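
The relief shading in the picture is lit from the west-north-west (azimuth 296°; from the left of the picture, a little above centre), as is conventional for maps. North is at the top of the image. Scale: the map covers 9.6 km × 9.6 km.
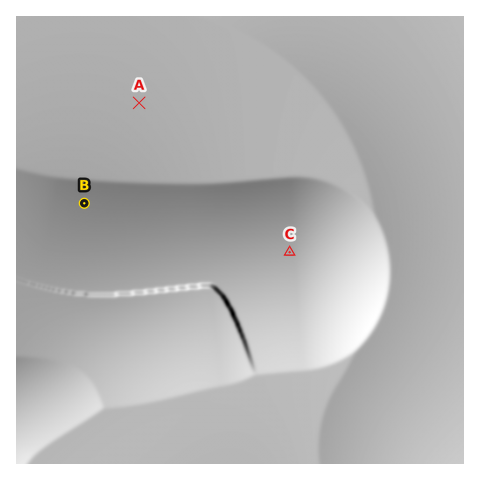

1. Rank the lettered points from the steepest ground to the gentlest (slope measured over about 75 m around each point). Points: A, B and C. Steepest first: B C A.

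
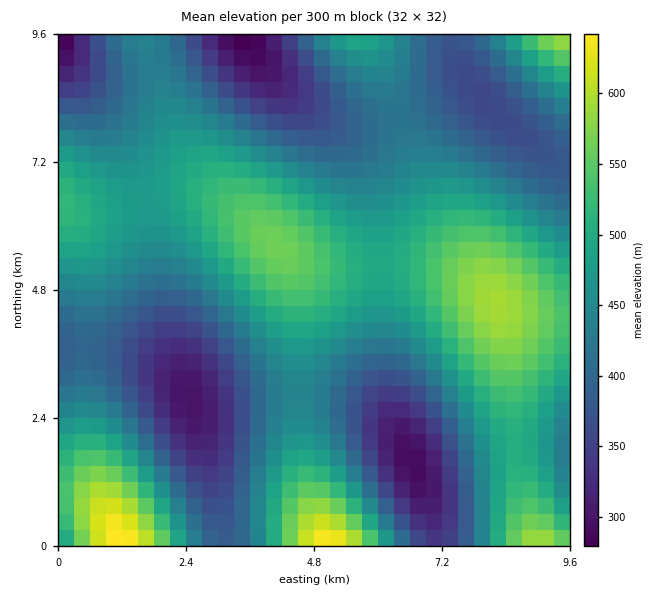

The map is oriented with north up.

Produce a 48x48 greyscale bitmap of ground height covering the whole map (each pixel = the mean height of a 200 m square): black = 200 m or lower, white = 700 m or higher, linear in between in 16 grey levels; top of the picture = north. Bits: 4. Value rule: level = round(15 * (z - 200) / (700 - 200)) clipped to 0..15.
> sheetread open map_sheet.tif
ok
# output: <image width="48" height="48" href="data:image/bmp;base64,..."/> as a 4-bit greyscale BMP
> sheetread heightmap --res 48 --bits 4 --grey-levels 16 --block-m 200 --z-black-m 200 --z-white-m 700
<image width="48" height="48" href="data:image/bmp;base64,Qk32BAAAAAAAAHYAAAAoAAAAMAAAADAAAAABAAQAAAAAAIAEAAATCwAAEwsAABAAAAAAAAAAAAAAABEREQAiIiIAMzMzAERERABVVVUAZmZmAHd3dwCIiIgAmZmZAKqqqgC7u7sAzMzMAN3d3QDu7u4A////AJq83d3LqXZlZnibzd3cupdlREVniavMu5rM3d3LmHZlZnibzN3MqYdUREVniau7uqvM3dy6mHZVZniavMzLqHZUREVniau7qavM3cuph2VVVniavMu6l2VDM0VniaqqmKvMzMupdmVVVniau7uph1RDM0VniaqqmKu8zLqYdlVVVniaqqqYdlQzM0VniZqph6u7u6mHZVRFVniZqqmHZUMzM0VniZmZh6q7upmHZUREVneJmZmHZUMzM0VniZmZh5qqqZh2VEREVmeImYh2VEMzNEVniZmYh5mamYdlVENEVWeIiId2VDMzNFZ4iZmYh4mZmHdlRDM0VWd4iIdlVDMzRFZ4mZmYh4iIh3ZUQzM0RWd4iHdlVDMzRWZ4mZmYh3iId2VUMzM0RWZ3d3dlVERERWeImamZh3d3dmVEMzM0RWZ3d3ZlVEREVneJmqqZiGd3ZlVEMzM0VWZ3d3dmVURVZniZqqqpmGZmZlVEMzNEVWd3d3dmVVVWZ4iaqqqpmWZmZVREMzNEVmd3iHd2ZlVmd4maq7uqmWZmZVREMzRFVnd4iId3ZmZneJmqu7u6qWZmZVVERERVZneIiIh3d2d3iJqru7u6qmZmZlVEREVVZ3iImYiHd3d4iaq7u7u7qmZmZlVVRFVWd4iZmZiIiHiImaq7zMu7qmZmZmVVVVVmeImZmZmYiIiJmqu8zMy7qmd3dmZlVWZniJmaqqmZiIiZmqu8zMy7qnd3d2ZmZmZ4iZqqqqqZmZmZqru8zMu7qnd3d3dmZnd4maqqqqqZmZmZqru8zMu6qoiIh3d3d3eJmqq7uqqpmZmaqru8y7u6qYiIiHd3d4iJmqu7u6qpmZmaqru7u7uqmZmYiIh3eIiZqru7u6qpmZmZqqu7u6qpmJmZmIiIiImaqru7uqqZmZmZqqq7uqqZiJmZmIiIiJmaq7u7qqmZmZmZmqqqqpmYh5mZmYiIiZmqq7u6qpmYiIiZmaqqmZiId6mZmYiIiZmqqrqqqZmIiIiJmZmZmYh3dqmZmIiImZmqqqqqmYiIiIiImZmZiId2ZqmZmIiImZmqqqqZmIh3d3iIiIiIh3dmZpmYiIiImZmaqZmYiHd3d3eIiIiHd2ZmZpmIiIiImZmZmZiId3dmd3d3d3d3ZmZVVZiIiIiIiZmZmIh3dmZmZnd3d3d2ZlVVVYh3d3iIiJmIiHd2ZmZmZnd3d3ZmZVVVVnd3d3eIiIiId3ZmVVVmZmd3dmZlVVVVVnZmZ3d4iIh3dmVVVVVWZmd3ZmZVVVVVZmZmZnd4iId2ZlVERVVWZnd2ZmVVVVVWZ1VVZnd3d3dmVURERFVmZ3d2ZlVVVVVmd1VVVmd3d3ZlVERERFVmd3d2ZlVVVVZneERFVmd3d2ZVRDMzRFZnd3d2ZVVVVWZ4iTRFVmd3dmVUQzMzRVZ3d3d2ZVVVVmeImTNFVnd3dmVEMzM0RWd4iId2ZVVVZniZqjNFVnd3dlVDMiM0VmeIiIh2ZVVWZ4mauyNFZnd3ZlQzIiNEVniJmYh2ZVVWeImrvA=="/>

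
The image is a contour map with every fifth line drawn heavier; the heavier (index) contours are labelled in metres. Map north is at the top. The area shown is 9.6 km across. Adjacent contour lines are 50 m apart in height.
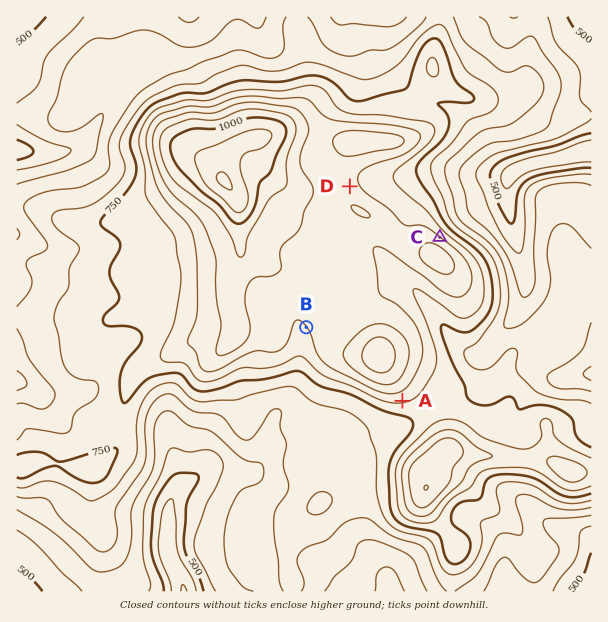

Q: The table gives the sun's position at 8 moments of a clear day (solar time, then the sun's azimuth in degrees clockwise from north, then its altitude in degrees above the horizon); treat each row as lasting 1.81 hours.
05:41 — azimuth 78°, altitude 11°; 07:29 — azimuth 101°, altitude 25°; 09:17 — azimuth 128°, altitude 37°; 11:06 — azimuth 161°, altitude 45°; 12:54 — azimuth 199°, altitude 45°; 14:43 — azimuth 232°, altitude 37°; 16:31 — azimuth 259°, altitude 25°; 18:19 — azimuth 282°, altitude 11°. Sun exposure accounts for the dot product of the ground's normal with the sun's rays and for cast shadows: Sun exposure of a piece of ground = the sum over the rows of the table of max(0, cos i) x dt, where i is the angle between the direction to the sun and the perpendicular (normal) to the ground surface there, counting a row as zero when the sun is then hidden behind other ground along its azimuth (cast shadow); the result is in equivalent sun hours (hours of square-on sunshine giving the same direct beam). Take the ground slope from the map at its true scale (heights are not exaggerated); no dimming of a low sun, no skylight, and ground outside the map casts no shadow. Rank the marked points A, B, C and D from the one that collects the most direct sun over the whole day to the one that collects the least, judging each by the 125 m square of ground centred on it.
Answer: A > B > D > C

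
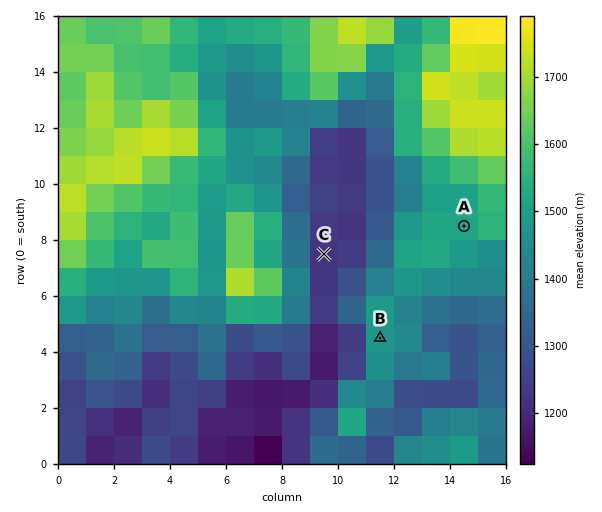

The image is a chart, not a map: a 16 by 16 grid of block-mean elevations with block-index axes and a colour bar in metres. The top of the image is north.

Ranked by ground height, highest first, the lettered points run A B C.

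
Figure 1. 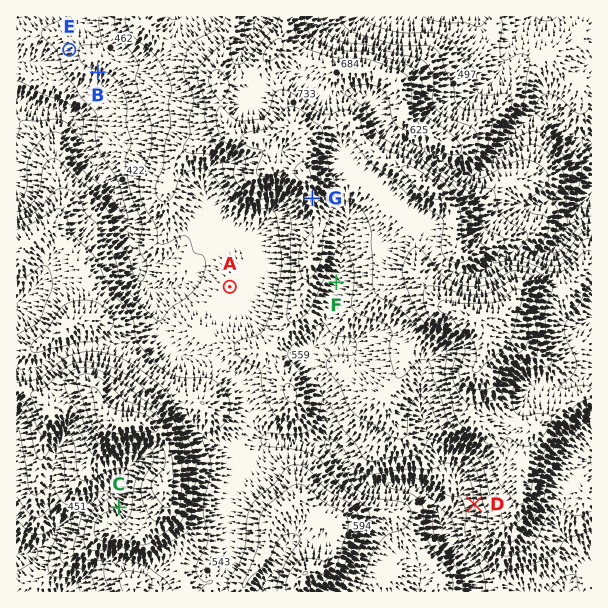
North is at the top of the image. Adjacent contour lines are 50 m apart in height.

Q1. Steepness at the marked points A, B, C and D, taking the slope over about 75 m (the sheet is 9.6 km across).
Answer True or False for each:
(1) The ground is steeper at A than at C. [False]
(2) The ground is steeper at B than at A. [True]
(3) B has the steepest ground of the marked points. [False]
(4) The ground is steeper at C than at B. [True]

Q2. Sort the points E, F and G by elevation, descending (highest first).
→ G F E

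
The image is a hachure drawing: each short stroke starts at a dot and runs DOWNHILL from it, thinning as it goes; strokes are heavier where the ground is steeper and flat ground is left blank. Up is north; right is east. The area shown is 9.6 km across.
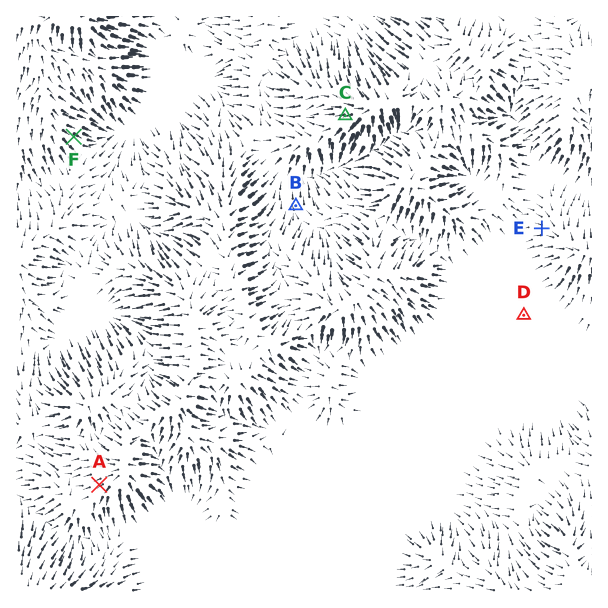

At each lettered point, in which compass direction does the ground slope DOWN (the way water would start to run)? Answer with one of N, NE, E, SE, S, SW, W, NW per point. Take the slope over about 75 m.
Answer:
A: SW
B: N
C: W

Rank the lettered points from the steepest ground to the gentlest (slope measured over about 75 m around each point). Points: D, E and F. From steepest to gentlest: F E D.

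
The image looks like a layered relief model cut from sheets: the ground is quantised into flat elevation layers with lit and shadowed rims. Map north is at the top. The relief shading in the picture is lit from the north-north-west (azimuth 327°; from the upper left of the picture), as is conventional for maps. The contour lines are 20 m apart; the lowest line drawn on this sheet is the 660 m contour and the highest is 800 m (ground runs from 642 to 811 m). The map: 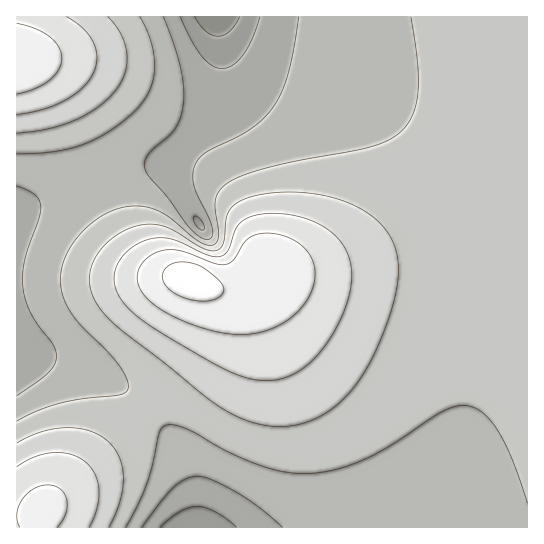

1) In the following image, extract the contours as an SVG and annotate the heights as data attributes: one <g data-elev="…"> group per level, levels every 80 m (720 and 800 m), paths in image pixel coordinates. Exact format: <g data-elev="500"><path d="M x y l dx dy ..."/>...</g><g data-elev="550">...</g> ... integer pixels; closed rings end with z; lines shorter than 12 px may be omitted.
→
<g data-elev="720"><path d="M126 527l18-37 8-23 7-34 3-5 4-3 9 0 12 4 42 23 34 14 24 6 24 1 27-4 27-10 27-14 49-33 12-5 9-2 9 2 8 3 8 7 9 10 15 30 16 46"/><path d="M17 154l37-2 31-8 28-15 25-22 12-18 3-11 2-11-4-25-11-25"/><path d="M411 17l7 48-1 32-3 13-4 11-7 8-9 8-11 6-14 4-94 19-28 8-17 7-9 8-5 9-1 11 4 26-2 7-4 3-7 0-8-4-36-28-9-4-11-3-15 1-16 4-14 8-14 12-12 15-8 16-3 16 2 16 6 13 8 12 33 34 11 14 7 12 1 10-3 4-6 2-38 4-26 6-20 7-18 9"/></g><g data-elev="800"><path d="M196 301l13 0 9-3 6-7-2-6-12-12-13-9-18-2-12 5-5 8 1 6 3 5 12 9z"/></g>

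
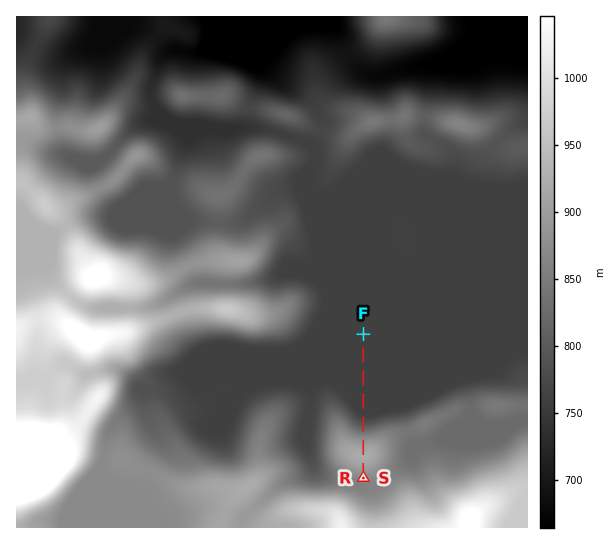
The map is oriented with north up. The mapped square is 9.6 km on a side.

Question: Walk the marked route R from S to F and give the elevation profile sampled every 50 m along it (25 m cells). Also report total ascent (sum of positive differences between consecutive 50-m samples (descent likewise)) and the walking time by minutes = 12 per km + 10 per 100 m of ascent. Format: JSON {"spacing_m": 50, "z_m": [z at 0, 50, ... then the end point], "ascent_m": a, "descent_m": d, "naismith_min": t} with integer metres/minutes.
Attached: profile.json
{"spacing_m": 50, "z_m": [870, 878, 886, 894, 903, 910, 916, 919, 921, 920, 917, 912, 905, 895, 884, 870, 855, 839, 823, 807, 793, 781, 772, 764, 761, 761, 761, 761, 761, 761, 761, 761, 761, 761, 761, 761, 761, 761, 761, 761, 761, 761, 761, 761, 761, 761, 761, 761, 761, 761, 761, 761, 761, 761, 761], "ascent_m": 51, "descent_m": 160, "naismith_min": 37}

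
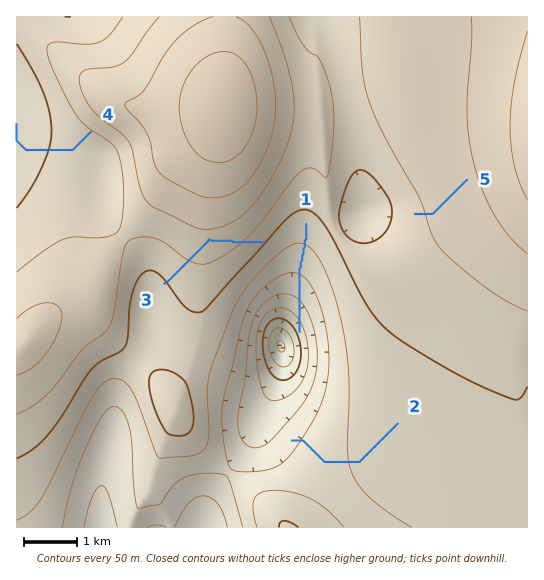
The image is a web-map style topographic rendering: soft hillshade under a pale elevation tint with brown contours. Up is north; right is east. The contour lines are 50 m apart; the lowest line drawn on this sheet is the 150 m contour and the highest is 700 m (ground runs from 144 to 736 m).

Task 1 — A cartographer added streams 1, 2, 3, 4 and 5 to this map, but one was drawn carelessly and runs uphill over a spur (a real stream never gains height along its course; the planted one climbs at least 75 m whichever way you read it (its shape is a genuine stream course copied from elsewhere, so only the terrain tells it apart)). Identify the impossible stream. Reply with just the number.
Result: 3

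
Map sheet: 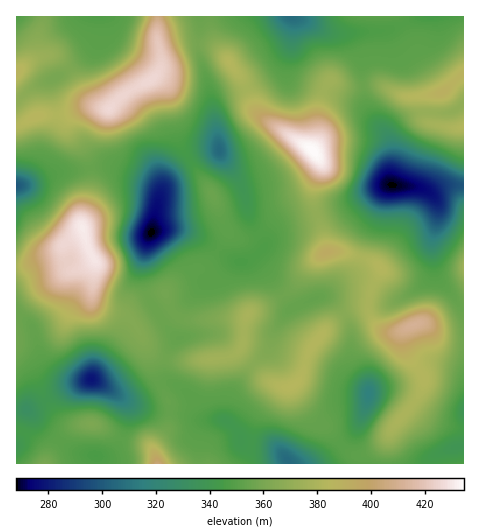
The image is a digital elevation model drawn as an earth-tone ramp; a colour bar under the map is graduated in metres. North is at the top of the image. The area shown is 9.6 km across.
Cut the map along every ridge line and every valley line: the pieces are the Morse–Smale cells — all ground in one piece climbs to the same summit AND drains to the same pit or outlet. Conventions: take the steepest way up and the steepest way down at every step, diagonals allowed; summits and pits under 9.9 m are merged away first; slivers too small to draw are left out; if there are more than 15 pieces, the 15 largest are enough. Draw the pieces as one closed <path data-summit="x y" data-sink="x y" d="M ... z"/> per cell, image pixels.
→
<path data-summit="313 151" data-sink="291 17" d="M417 16l-216 0-3 29 13 1 15 11 15 20 12 29 7 10 52 33 6-11 1-32 9-23 4-3 8 5 10 2 12-2 0-31-5-14-7-6 11-3 28-1z"/><path data-summit="83 228" data-sink="91 379" d="M83 232l-19 12-5 9-35 13-8 0 0 47 16 14 8 31 12 14 18 8 21-1 34 20 11 0 25-14-14-38-13-24-8-7-20-6-12-8-2-11 3-29-5-10z"/><path data-summit="313 151" data-sink="220 150" d="M208 45l-9 0-1 5 12 39 9 61-22 5-7 5 22 33 14 36 11 9 13 1 13-7 18-18 24-10 5-5 10-30 0-8-8-12-36-22-20-15-15-35-18-23z"/><path data-summit="313 151" data-sink="151 232" d="M189 160l-20 18-7 11-9 41-6 12-4 17 1 27 7 18 13 19 38-37 13-5 17-18 14-2 12-7 8-9 4-10 9-9 38-12-3-12-1-14-2 8-6 8-24 10-23 21-8 4-13-1-11-9-14-36z"/><path data-summit="313 151" data-sink="91 379" d="M17 314l-1 149 81 1-1-8 9 0 8-5 10-16 5-16-2-16-13-11-22-13-21 1-18-8-12-14-8-31z"/><path data-summit="83 228" data-sink="151 232" d="M111 166l-20 2-1 27-9 26 6 25 8 16-3 35 2 5 5 4 27 10 12 14 9 17 11 10 8 2 4-11 8-9-13-13-14-22-8-23 1-29 4-14 5-8 7-38-9-10z"/><path data-summit="327 252" data-sink="392 185" d="M403 185l-20 1-36 19-30 10 6 15 4 22 21 1 24 8 9 6-9 20-3 16 23 0 32-19 8-12 0-35 6-22-1-13-7-9-6-4z"/><path data-summit="248 315" data-sink="151 232" d="M253 259l-21 4-17 18-13 5-38 35 1 5 13 13-8 9-3 11 35 1 23-2 10-4 4-4 14 15 15-14 7-22 9-14 8-7-20-30z"/><path data-summit="110 109" data-sink="97 17" d="M157 16l-56 0-1 17-6 15-32 26-29 13-15 13-2 2 0 23 3 1 20-11 29-1 17-7 23 2 15-14 31-17 7-10z"/><path data-summit="110 109" data-sink="151 232" d="M157 78l-27 13-22 18-18-2-10 5-9 7-1 11 14 18 6 21 21-3 19 6 21 10 5 4 4 8 9-16 21-19-12-22-10-48z"/><path data-summit="414 325" data-sink="463 411" d="M423 323l-16 5-4 4 0 10 6 15 13 17 2 9-9 19-26 31-3 20 0 11 45 0 4-9 29-10 0-105-24-3z"/><path data-summit="313 151" data-sink="392 185" d="M332 80l-4 3-6 13-4 17 0 25-6 10 8 13 0 10-6 17 0 14 4 12 29-9 30-16 15-4-2-40-3-9-12-14-9-17-2-18-14 0-10-2z"/><path data-summit="442 92" data-sink="291 17" d="M463 16l-45 0-29 14-38 2-1 2 7 6 5 14 0 31 21 1 21 10 16 0 24-4 20-18z"/><path data-summit="327 252" data-sink="151 232" d="M316 214l-37 12-9 9-7 14-11 9 15 14 25 36 30-12 19 6 27 1 4-16 9-20-9-6-24-8-21-1-4-22z"/><path data-summit="414 325" data-sink="369 393" d="M367 308l-9 0-13 6 6 14 1 33 16 27 0 11-7 20-9 16-10 10 14 11 15-5 16-13 9-15 19-21 9-19-2-9-16-24-3-8 1-12-15 2-8-3-8-8z"/>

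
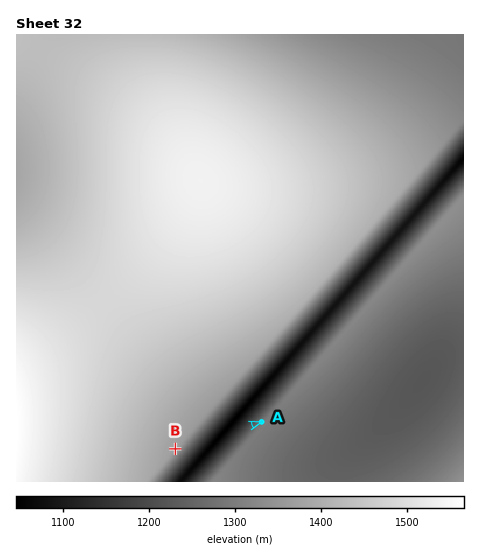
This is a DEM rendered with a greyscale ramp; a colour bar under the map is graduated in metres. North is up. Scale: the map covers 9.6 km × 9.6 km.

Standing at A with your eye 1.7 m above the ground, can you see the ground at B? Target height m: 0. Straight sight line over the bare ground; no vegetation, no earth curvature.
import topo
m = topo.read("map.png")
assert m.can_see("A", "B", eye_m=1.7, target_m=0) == True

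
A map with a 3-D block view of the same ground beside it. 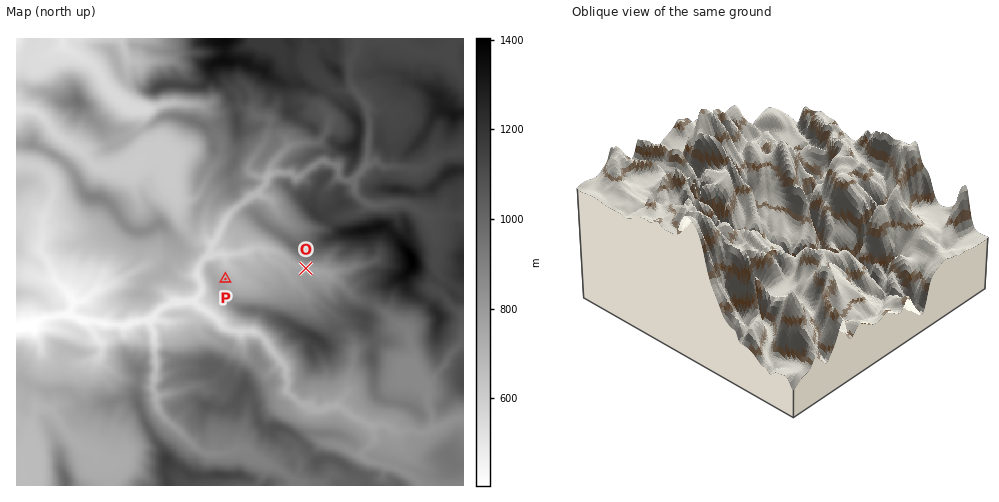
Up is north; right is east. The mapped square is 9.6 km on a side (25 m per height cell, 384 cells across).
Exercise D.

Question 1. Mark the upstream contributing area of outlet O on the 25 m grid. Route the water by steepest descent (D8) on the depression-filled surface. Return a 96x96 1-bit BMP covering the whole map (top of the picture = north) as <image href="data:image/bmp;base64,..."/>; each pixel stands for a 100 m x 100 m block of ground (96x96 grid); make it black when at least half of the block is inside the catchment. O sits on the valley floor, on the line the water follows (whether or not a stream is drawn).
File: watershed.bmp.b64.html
<image width="96" height="96" href="data:image/bmp;base64,Qk2+BAAAAAAAAD4AAAAoAAAAYAAAAGAAAAABAAEAAAAAAIAEAAATCwAAEwsAAAIAAAAAAAAA////AAAAAAAAAAAAAAAAAAAAAAAAAAAAAAAAAAAAAAAAAAAAAAAAAAAAAAAAAAAAAAAAAAAAAAAAAAAAAAAAAAAAAAAAAAAAAAAAAAAAAAAAAAAAAAAAAAAAAAAAAAAAAAAAAAAAAAAAAAAAAAAAAAAAAAAAAAAAAAAAAAAAAAAAAAAAAAAAAAAAAAAAAAAAAAAAAAAAAAAAAAAAAAAAAAAAAAAAAAAAAAAAAAAAAAAAAAAAAAAAAAAAAAAAAAAAAAAAAAAAAAAAAAAAAAAAAAAAAAAAAAAAAAAAAAAAAAAAAAAAAAAAAAAAAAAAAAAAAAAAAAAAAAAAAAAAAAAAAAAAAAAAAAAAAAAAAAAAAAAAAAAAAAAAAAAAAAAAAAAAAAAAAAAAAAAAAAAAAAAAAAAAAAAAAAAAAAAAAAAAAAAAAAAAAAAAAAAAAAAAAAAAAAAAAAAAAAAAAAAAAAAAAAAAAAAAAAAAAAAAAAAAAAAAAAAAAAAAAAAAAAAAAAAAAAAAAAAAAAAAAAAAAAAAAAAAAAAAAAAAAAAAAAAAAAAAAAAAAAAAAAAAAAAAAAAAAAAAAAAAAAAAAAAAAAAAAAAgAAAAAAAAAAAAAAPgAAAAAAAAAAAAAA/wAAAAAAAAAAAAAD/wAAAAAAAAAAAAAH/wAAAAAAAAAAAAAP/4AAAAAAAAAAAAAf/8AAAAAAAAAAAAA///AAAAAAAAAAAAA///wAAAAAAAAAAAA///8AAAAAAAAAAAA///8AAAAAAAAAAAA///+AAAAAAAAAAAA///+AAAAAAAAAAAA///8AAAAAAAAAAAA///8AAAAAAAAAAAAP//4AAAAAAAAAAAAH//wAAAAAAAAAAAAA//gAAAAAAAAAAAAAH/AAAAAAAAAAAAAAAGAAAAAAAAAAAAAAAAAAAAAAAAAAAAAAAAAAAAAAAAAAAAAAAAAAAAAAAAAAAAAAAAAAAAAAAAAAAAAAAAAAAAAAAAAAAAAAAAAAAAAAAAAAAAAAAAAAAAAAAAAAAAAAAAAAAAAAAAAAAAAAAAAAAAAAAAAAAAAAAAAAAAAAAAAAAAAAAAAAAAAAAAAAAAAAAAAAAAAAAAAAAAAAAAAAAAAAAAAAAAAAAAAAAAAAAAAAAAAAAAAAAAAAAAAAAAAAAAAAAAAAAAAAAAAAAAAAAAAAAAAAAAAAAAAAAAAAAAAAAAAAAAAAAAAAAAAAAAAAAAAAAAAAAAAAAAAAAAAAAAAAAAAAAAAAAAAAAAAAAAAAAAAAAAAAAAAAAAAAAAAAAAAAAAAAAAAAAAAAAAAAAAAAAAAAAAAAAAAAAAAAAAAAAAAAAAAAAAAAAAAAAAAAAAAAAAAAAAAAAAAAAAAAAAAAAAAAAAAAAAAAAAAAAAAAAAAAAAAAAAAAAAAAAAAAAAAAAAAAAAAAAAAAAAAAAAAAAAAAAAAAAAAAAAAAAAAAAAAAAAAAAAAAAAAAAAAAAAAAAAAAAAAAAAAAAAAAAAAAAAAAAAAAAAAAAAAAAAAAAAAAAAAAAAAAAAAAAAAAAAAAA="/>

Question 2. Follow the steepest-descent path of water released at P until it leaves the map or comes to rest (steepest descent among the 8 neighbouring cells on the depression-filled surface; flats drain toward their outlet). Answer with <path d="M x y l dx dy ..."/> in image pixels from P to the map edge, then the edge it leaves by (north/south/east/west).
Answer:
<path d="M225 279l6-6 0-5-6-7 0-5-3-2-12 0-9 9-2 4-2 6 5 13 0 5-7 9-2 2-7 0-1 1-6 0-1 2-10 0-7 3-7 7 0 1-7 4-14 2-2 2-25 0-3-2-16-1-3-2-9-2-2-2-14 0-7 2-7 0-7 4-4 0-3 2-12 0-2 1"/>
exit: west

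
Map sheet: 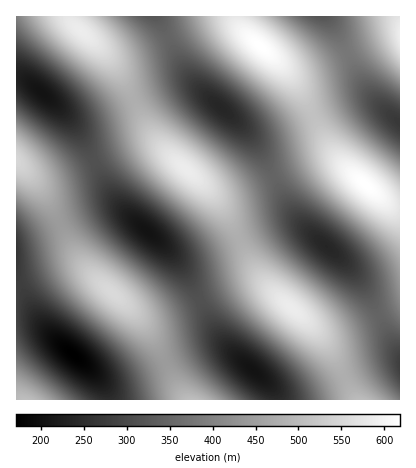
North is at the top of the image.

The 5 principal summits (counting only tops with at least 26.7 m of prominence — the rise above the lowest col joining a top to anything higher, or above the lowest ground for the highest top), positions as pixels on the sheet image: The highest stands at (260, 46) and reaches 618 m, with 447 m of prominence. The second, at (366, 184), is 618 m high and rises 109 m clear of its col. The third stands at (80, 30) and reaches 585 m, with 239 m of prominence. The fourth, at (186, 170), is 585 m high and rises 109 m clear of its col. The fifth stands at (292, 308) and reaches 585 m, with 109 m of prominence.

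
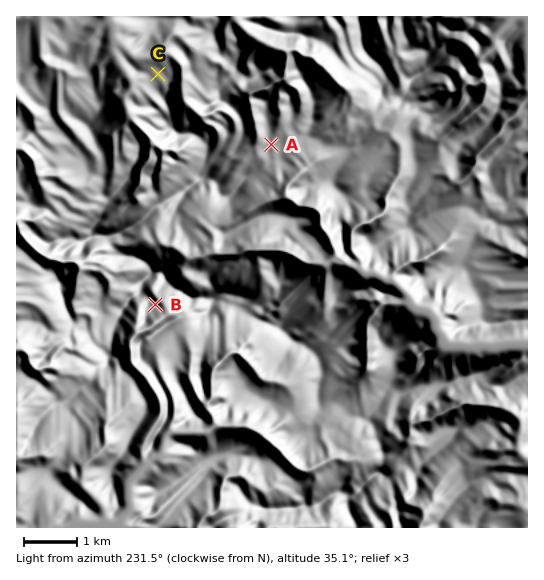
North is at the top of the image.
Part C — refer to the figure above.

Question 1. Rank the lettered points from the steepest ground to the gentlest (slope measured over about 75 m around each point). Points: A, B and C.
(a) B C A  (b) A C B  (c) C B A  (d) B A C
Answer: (a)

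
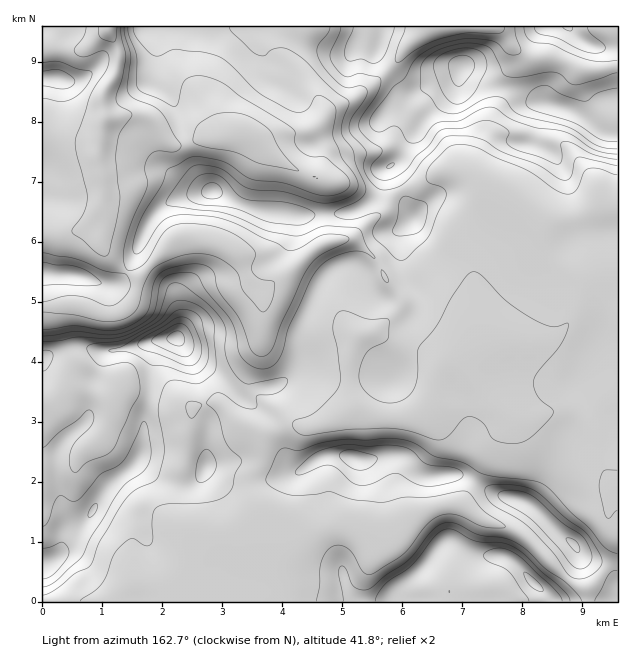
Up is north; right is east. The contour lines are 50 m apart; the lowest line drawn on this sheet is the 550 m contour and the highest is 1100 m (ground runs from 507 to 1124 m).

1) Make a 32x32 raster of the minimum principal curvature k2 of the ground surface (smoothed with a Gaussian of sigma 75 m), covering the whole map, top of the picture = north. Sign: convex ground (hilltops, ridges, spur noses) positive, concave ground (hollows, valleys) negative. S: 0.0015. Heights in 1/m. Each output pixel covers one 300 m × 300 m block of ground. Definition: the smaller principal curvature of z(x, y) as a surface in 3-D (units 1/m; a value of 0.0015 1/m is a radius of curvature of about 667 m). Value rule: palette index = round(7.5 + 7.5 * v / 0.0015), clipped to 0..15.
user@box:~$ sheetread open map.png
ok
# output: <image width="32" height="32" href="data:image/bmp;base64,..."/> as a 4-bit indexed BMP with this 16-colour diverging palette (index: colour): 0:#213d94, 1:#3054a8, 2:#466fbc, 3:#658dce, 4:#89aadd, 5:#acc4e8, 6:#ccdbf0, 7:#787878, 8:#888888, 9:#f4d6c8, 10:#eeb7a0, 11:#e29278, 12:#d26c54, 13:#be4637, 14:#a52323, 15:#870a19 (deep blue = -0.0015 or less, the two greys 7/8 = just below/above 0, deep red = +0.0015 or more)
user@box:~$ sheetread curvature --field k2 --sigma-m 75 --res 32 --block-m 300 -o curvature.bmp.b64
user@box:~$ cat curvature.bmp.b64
<image width="32" height="32" href="data:image/bmp;base64,Qk12AgAAAAAAAHYAAAAoAAAAIAAAACAAAAABAAQAAAAAAAACAAATCwAAEwsAABAAAAAAAAAAlD0hAKhUMAC8b0YAzo1lAN2qiQDoxKwA8NvMAHh4eACIiIgAyNb0AKC37gB4kuIAVGzSADdGvgAjI6UAGQqHABNmd3d3d3d2dVl2d3ZGgjikVnd3d4d3doUnZ2ZkdwElh2Vnd3d3d3aFUkdneYAJg1d1V3d3d3d2ZnYmpkMAeVJXdkd3d3d3d3d3UUIAN3MWZXdVZmZ3ZmdlZlMjSJg0Z2VYZmZ2Zmd1V2ZodFZSV3dlVmlUaWdYdll2ZoZERnd3ZlVYZVdnV0d4aIQ0Z3d3d2d1V2ZXZmVCEiI1d3d3d3hmhldmVkd2dmZlZ3d3d3d3ZmZVZER3d3d2eHZ4d3d3d3Z2VUNlZmeIdomGd3d3eIeVV0VHhVQ2h3aId3d3d3eHd3ZHjZVkJ3d2Znd3d3d3iCIQAThnczZ3dmaHd3d3d3dDNUE0dkVUd2eGZ3d3iId3ZWhheGRWc2d3dHd3eIiHd3hzIRZ3VnQoiEV3d3d4d3dDM1gDNEVFIEQnZXd4d3d3VnVIQzM0ZnMQeIVXeHd4iHdlR2REV4iVdzWnRnd3ZmeIdWR2i1aIdENDV3Z3ZlZWh3V2VotlVBIShjNmZVVnM4dld3VlRVNVVGhjRURWgxR3dIdTM1ZWhVVEeDRXhiCJd3NmN2ZlRUJZpnVVRDNGd1VSU1h2ZniDI3dleESIh2d5cFqHZ2eIY2IXZYlVaXV4h2QHdmZoh0WXUleadFVTATNGBnZ3eHZXmJMGm4QiE3V3YDqHd3iHZVd4IAAAWHhV"/>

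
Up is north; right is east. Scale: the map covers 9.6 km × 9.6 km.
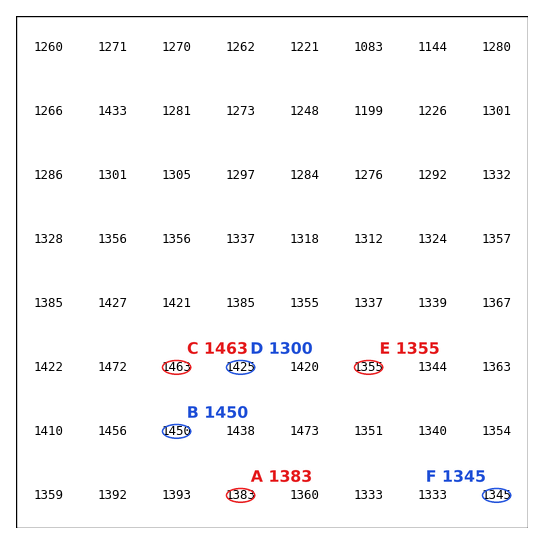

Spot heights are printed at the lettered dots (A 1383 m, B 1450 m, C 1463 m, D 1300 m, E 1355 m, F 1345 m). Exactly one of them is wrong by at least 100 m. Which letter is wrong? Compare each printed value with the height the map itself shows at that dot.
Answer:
D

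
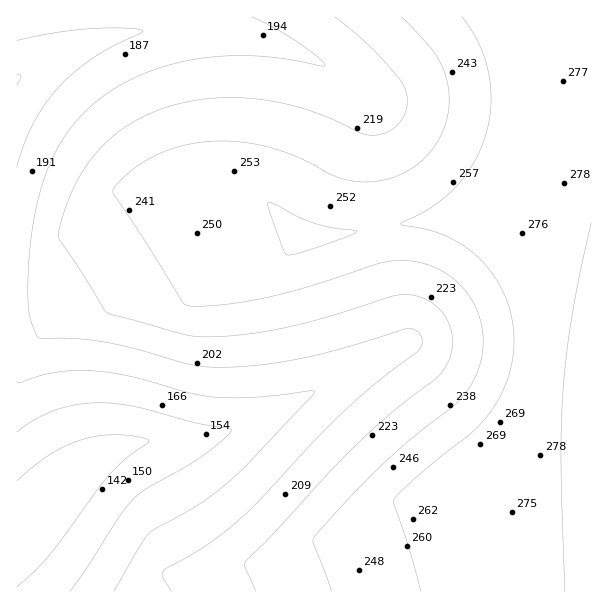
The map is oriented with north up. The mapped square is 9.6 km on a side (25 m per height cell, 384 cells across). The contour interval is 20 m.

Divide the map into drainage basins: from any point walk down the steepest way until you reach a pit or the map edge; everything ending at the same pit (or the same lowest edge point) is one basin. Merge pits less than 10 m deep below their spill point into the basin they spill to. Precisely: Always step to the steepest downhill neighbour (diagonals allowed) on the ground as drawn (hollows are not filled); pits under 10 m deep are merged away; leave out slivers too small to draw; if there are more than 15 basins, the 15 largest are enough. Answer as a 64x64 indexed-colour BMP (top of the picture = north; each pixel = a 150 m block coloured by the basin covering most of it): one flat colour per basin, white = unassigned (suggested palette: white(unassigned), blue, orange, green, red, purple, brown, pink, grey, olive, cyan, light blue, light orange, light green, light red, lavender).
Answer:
<image width="64" height="64" href="data:image/bmp;base64,Qk12CAAAAAAAAHYAAAAoAAAAQAAAAEAAAAABAAQAAAAAAAAIAAATCwAAEwsAABAAAAAAAAAA////ALR3HwAOf/8ALKAsACgn1gC9Z5QAS1aMAMJ34wB/f38AIr28AM++FwDox64AeLv/AIrfmACWmP8A1bDFABERERERERERERERERERERERERERERERERERERERERERERERERERERERERERERERERERERERERERERERERERERERERERERERERERERERERERERERERERERERERERERERERERERERERERERERERERERERERERERERERERERERERERERERERERERERERERERERERERERERERERERERERERERERERERERERERERERERERERERERERERERERERERERERERERERERERERERERERERERERERERERERERERERERERERERERERERERERERERERERERERERERERERERERERERERERERERERERERERERERERERERERERERERERERERERERERERERERERERERERERERERERERERERERERERERERERERERERERERERERERERERERERERERERERERERERERERERERERERERERERERERERERERERERERERERERERERERERERERERERERERERERERERERERERERERERERERERERERERERERERERERERERERERERERERERERERERERERERERERERERERERERERERERERERERERERERERERERERERERERERERERERERERERERERERERERERERERERERERERERERERERERERERERERERERERERERERERERERERERERERERERERERERERERERERERERERERERERERERERERERERERERERERERERERERERERERERERERERERERERERERERERERERERERERERERERERERERERERERERERERERERERERERERERERERERERERERERERERERERERERERERERERERERERERERERERERERERERERERERERERERERERERERERERERERERERERERERERERERERERERERERERERERERERERERERERERERERERERERERERERERERERERERERERERERERERERERERERERERERERERERERERERERERERERERERERERERERERERERERERERERERERERERERERERERERERERERERERERERERERERERERERERERERERERERERERERERERERERERERERERERERERERERERERERERERERERERERERERERERERERERERERERERERERERERERERERERERERERERERERERERERERERERERERERERERERERERERERERERERERERERERERERERERERERERERERERERERERERERERERERERERERERERERERERERERERERERERERERERERERERERERERERERERERERERERERERERERERERERERERERERERERERERERERERERERERERERERERERERERERERERERERERERIiEREREREREREREREREREREREREREREREREREREREREiIiERERERERERERERERERERERERERERERERERERERESIiIhERERERERERERERERERERERERERERERERERERERIiIiIhEREREREREREREREREREREREREREREREREREREiIiIiIRERERERERERERERERERERERERERERERERERESIiIiIiIRERERERERERERERERERERERERERERERERIiIiIiIiIiERERERERERERESIiIiIRERERERERERIiIiIiIiIiIiIiEREREREREREiIiIiIiIiIiIhEiIiIiIiIiIiIiIiIiIhEREREREREiIiIiIiIiIiIiIiIiIiIiIiIiIiIiIiIiIhERERERIiIiIiIiIiIiIiIiIiIiIiIiIiIiIiIiIiIiIhERERIiIiIiIiIiIiIiIiIiIiIiIiIiIiIiIiIiIiIiIhEiIiIiIiIiIiIiIiIiIiIiIiIiIiIiIiIiIiIiIiIiIiIiIiIiIiIiIiIiIiIiIiIiIiIiIiIiIiIiIiIiIiIiIiIiIiIiIiIiIiIiIiIiIiIiIiIiIiIiIiIiIiIiIiIiIiIiIiIiIiIiIiIiIiIiIiIiIiIiIiIiIiIiIiIiIiIiIiIiIiIiIiIiIiIiIiIiIiIiIiIiIiIiIiIiIiIiIiIiIiIiIiIiIiIiIiIiIiIiIiIiIiIiIiIiIiIiIiIiIiIiIiIiIiIiIiIiIiIiIiIiIiIiIiIiIiIiIiIiIiIiIiIiIiIiIiIiIiIiIiIiIiIiIiIiIiIiIiIiIiIiIiIiIiIiIiIiIiIiIiIiIiIiIiIiIiIiIiIiIiIiIiIiIiIiIiIiIiIiIiIiIiIiIiIiIiIiIiIiIiIiIiIiIiIiIiIiIiIiIiIiIiIiIiIiIiIiIiIiIiIiIiIiIiIiIiIiIiIiIiIiIiIiIiIiIiIiIiIiIiIiIiIiIiIiIiIiIiIiIiIiIiIiIiIiIiIiIiIiIiIiIiIiIiIiIiIiIiIiIiIiIiIiIiIiIiIiIiIiIiIiIiIiIiIiIiIiIiIiIiIiIiIiIiIiIiIiIiIiIiIiIiIiIiIiIiIiIiIiIiIiIiIiIiIiIiIiIiIiIiIiIiIiIiIiIiIiIiIiIiIiIiIiIiIiIiIiIiIiIiIiIiIiIiIiIiIiIiIiIiIiIiIiIiIiIiIiIiIiIiIiIiIiIiIiIiIiIiIiIiIiIiIiIiIiIiIiIiIiIiIiIiIiIiIiIiIiIi"/>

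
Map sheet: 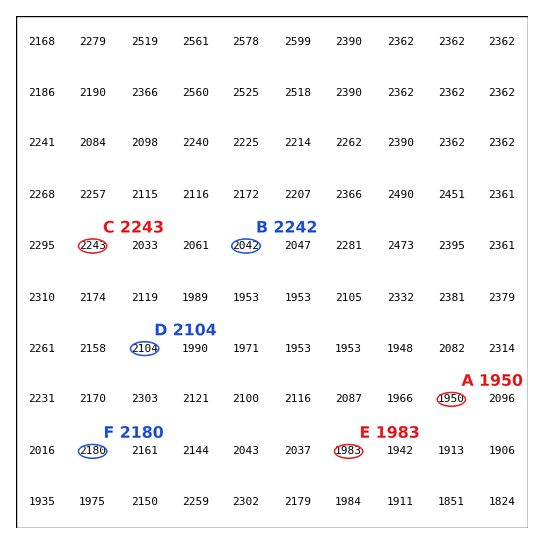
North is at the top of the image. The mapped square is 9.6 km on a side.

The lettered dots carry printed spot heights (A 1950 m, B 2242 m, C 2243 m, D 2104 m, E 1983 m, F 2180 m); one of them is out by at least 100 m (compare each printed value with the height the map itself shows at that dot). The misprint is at B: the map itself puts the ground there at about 2042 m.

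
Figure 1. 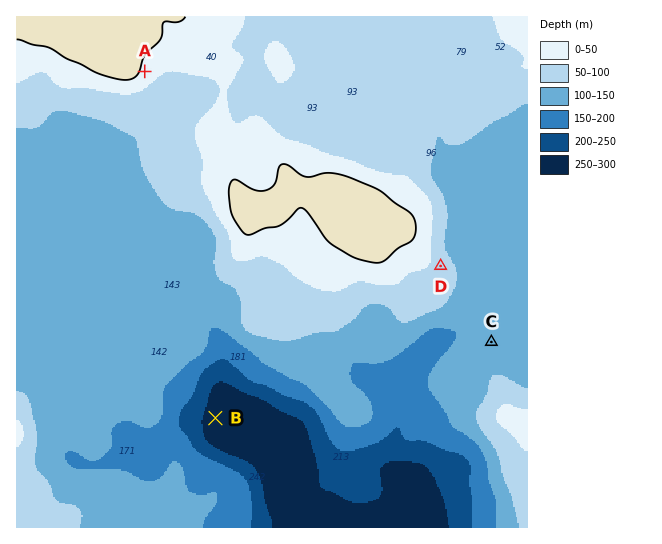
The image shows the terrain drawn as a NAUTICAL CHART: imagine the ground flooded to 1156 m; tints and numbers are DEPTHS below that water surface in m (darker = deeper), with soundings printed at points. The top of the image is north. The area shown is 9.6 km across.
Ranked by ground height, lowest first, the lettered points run B C D A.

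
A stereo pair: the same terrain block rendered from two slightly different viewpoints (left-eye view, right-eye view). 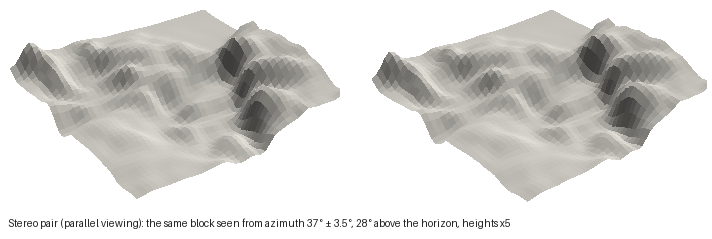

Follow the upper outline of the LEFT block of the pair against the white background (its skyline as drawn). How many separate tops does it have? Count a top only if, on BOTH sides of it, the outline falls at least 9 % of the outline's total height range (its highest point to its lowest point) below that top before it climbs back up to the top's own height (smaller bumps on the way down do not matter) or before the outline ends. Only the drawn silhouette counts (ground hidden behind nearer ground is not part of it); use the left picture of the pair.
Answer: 3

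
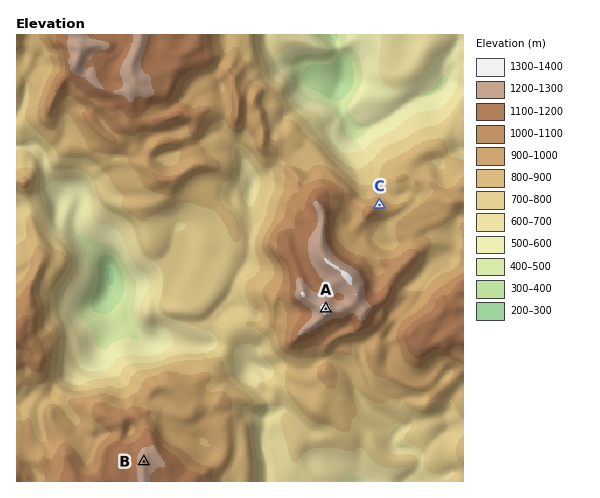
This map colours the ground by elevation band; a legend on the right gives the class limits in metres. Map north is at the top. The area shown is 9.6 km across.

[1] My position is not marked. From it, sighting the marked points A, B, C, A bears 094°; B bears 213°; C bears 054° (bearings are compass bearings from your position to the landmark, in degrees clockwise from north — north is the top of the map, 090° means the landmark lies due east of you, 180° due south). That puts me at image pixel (246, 303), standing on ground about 780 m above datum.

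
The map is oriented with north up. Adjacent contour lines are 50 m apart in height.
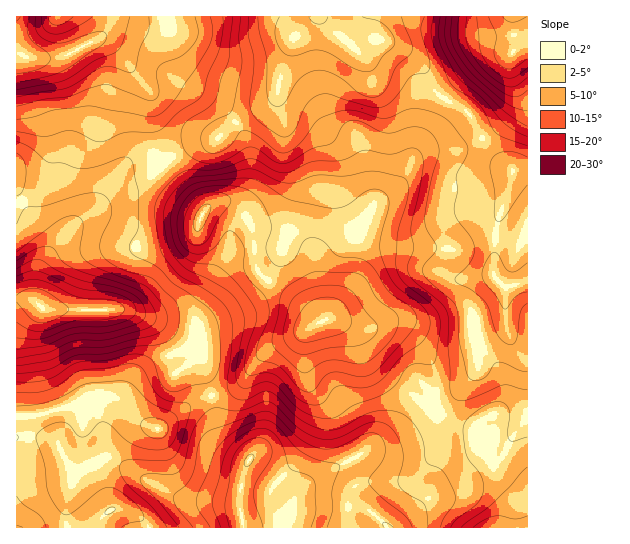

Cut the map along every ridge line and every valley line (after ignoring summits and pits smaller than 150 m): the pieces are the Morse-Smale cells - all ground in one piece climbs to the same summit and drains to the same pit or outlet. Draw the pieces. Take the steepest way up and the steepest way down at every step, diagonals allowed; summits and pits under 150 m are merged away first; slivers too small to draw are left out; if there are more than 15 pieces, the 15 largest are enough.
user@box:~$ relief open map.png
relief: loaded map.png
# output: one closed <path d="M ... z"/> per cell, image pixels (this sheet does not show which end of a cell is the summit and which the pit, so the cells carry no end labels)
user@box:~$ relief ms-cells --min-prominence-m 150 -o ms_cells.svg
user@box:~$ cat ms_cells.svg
<path d="M319 16l-2 0-24 23-13 38-3 17-10 11-34 19-15 15-23 5-14 7-8 5-10 11 40 44 14-8 13 0 15 12 8 12 30 5 20 9 10 14 12 65 12 0 25 8 33-1 12 5 17 18 11 20 1 17-4 12-5 6 3 3 7-11 16-4 6-4 18-20-1-23-5-15 0-16 6-12 22-20-6-9 3-45 13-40 3-19-20-16-23-40-27-17-10-10-9-21-8-9-22-13-15-5-23 9-16-12z"/><path d="M162 167l-23 16-26 5-23 25-11 7-16 17-23 32-4 32 6 7 4 1 77 0 47 16 28 4 3 2 0 14-4 8-12 13 12 1 6 4 8 24 11-2 15-6 10-10 8-14 14-14 55-28 0-10-5-18-6-38-10-14-12-6-38-8-8-12-15-12-13 0-14 8z"/><path d="M27 299l-11 0 0 228 131 1 0-3-10-10-14-6-12 0-10-30-17-40-3-22-2-6-8-5 22-10 13 0 17 8 20 19 11 5 5 0 35-27 18-6-9-24-6-4-11 0-8 4 2-12-9-20-14-15-20-11-14-4-77 0z"/><path d="M111 16l-95 1 1 282 10 0 10 3 0-23 7-18 19-24 16-17 11-7 23-25 26-5 22-16-8-12-4-64-30-40-12-10-10-2 10-9z"/><path d="M335 320l-14 1-22 14-30 14-14 14-8 14-10 10-25 8 7 36 12 14 18 14-6 16-3 15 0 21 3 17 19 0 12-4 13-13 12-18 10-10 45-24 15-11 32-13 16-11 14-15-45-34-17-18-9-20-9-9z"/><path d="M315 16l-202 0-6 14-10 9 10 2 12 10 30 40 4 64 9 12 19-16 14-7 23-5 15-15 34-19 10-11 3-17 13-38z"/><path d="M211 396l-17 5-35 27-5 0-11-5-20-19-17-8-13 0-22 10 8 5 2 6 3 22 17 40 10 30 12 0 8 3 6 3 12 13 94-1-3-16 0-21 3-15 6-16-18-14-12-14z"/><path d="M433 409l-3 0-13 15-16 11-32 13-15 11-45 24-10 10-8 13 10 2 58-1 12 5 16 16 140 0 1-29-15-8-18-21-7-17-11-16 2-12-12 2-12-4z"/><path d="M513 16l-193 1 19 19 16 12 23-9 15 5 22 13 8 9 9 21 10 10 27 17 23 40 21 17 5 0 10-2 0-122-15 3z"/><path d="M499 283l-22 20-6 12 0 16 6 23-1 17-21 21-18 5-6 12 24 14 12 4 7 0 19-12 0 23-4 13 2 11 10 17 12 12 14 8 1-153-13-3-7-10-3-14 0-32z"/><path d="M527 169l-15 2-3 18-12 33-4 39 0 13 3 5 9 8 0 32 3 14 7 10 7 2 6 0z"/><path d="M346 323l-3 0 8 5 9 9 9 20 17 18 37 29 3 1 3-2 7-16-1-17-11-20-17-18-12-5-33 1z"/><path d="M359 507l-69 0-16 17-11 3 124 0-16-15z"/><path d="M151 319l-3 0 9 5 16 19 7 16 0 7-3 4 2 1 18-18 6-15-2-7-31-6z"/><path d="M527 16l-14 1 1 34 14-5z"/>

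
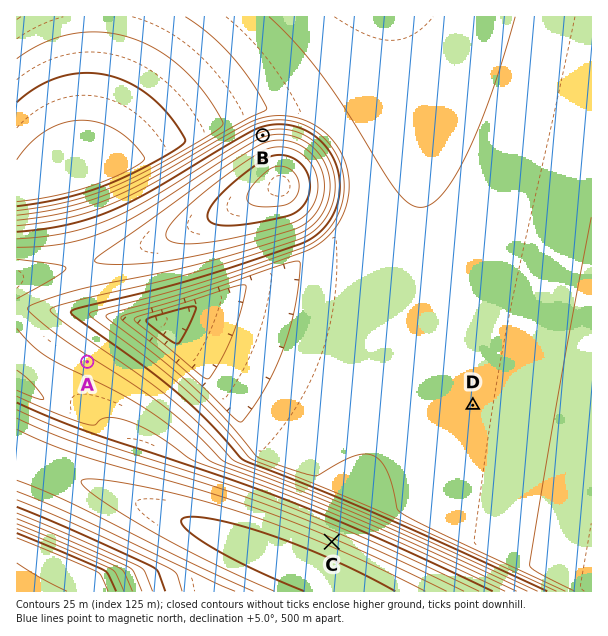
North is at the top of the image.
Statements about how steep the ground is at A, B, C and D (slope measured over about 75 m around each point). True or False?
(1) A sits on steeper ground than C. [False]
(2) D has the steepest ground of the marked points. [False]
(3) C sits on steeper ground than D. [True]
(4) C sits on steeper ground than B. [False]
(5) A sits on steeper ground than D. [True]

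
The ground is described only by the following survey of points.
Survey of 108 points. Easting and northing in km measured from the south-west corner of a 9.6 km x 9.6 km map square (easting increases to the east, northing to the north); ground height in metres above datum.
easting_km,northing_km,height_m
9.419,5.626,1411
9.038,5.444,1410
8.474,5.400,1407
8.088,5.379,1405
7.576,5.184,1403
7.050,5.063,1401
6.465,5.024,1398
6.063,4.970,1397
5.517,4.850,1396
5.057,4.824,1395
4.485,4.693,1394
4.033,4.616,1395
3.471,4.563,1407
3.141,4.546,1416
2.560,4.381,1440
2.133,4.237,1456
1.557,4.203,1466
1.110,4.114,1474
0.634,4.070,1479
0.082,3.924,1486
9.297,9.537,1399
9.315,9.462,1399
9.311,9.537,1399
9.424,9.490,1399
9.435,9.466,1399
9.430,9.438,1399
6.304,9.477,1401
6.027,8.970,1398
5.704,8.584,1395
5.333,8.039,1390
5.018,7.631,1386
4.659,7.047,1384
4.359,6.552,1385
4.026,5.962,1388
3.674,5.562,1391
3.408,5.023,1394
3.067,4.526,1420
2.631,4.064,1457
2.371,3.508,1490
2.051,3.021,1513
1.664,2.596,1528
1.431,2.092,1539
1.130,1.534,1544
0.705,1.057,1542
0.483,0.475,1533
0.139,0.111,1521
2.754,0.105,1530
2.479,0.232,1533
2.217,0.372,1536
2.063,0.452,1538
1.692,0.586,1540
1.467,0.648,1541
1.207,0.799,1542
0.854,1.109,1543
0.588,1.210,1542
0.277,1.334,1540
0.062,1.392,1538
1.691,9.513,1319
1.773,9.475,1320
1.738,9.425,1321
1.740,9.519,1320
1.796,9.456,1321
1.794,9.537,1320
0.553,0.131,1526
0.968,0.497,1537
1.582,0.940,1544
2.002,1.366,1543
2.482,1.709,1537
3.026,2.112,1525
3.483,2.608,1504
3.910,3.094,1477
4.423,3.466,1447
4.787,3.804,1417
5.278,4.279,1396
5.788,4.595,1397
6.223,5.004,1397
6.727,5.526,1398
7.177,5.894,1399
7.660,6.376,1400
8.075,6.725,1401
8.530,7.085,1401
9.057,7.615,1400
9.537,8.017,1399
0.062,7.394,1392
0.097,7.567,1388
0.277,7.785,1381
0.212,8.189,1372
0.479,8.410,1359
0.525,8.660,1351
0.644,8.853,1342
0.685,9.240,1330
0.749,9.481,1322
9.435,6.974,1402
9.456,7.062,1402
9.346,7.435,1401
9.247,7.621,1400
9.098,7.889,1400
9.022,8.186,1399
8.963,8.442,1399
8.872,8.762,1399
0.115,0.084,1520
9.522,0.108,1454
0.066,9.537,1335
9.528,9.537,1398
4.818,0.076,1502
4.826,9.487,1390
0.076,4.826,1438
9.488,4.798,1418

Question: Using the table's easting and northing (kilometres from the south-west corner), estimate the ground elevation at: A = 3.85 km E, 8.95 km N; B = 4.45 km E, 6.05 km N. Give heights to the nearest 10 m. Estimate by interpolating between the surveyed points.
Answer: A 1370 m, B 1390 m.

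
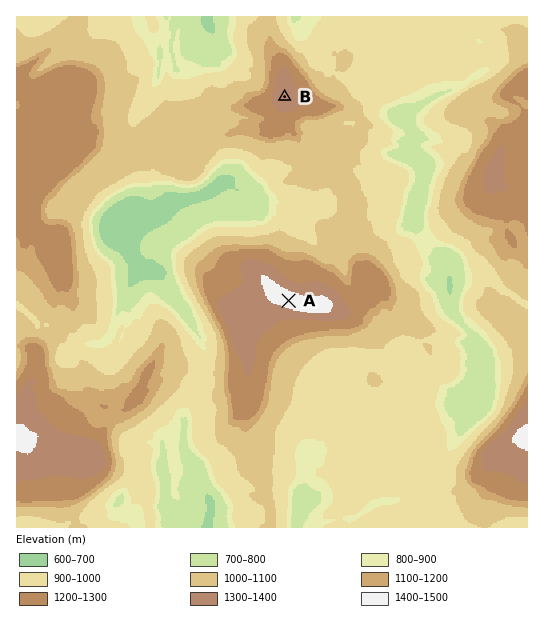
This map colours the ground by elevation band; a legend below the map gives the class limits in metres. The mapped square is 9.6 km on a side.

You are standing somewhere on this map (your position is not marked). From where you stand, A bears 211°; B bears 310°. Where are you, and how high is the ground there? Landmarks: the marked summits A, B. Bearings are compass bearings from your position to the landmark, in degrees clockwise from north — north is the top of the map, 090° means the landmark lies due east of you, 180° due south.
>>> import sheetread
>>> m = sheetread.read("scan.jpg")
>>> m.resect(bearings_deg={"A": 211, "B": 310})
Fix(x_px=369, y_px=167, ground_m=940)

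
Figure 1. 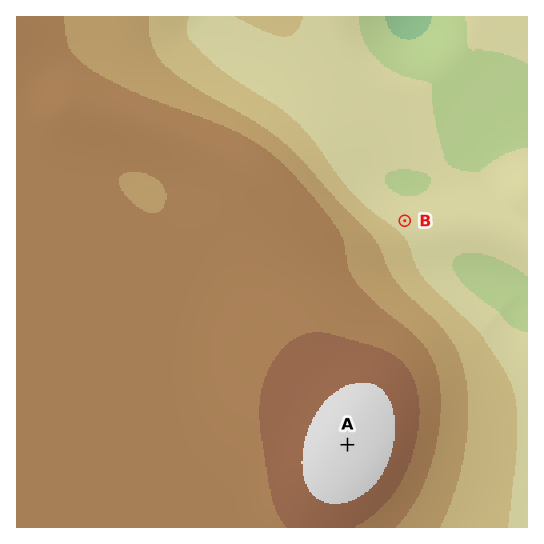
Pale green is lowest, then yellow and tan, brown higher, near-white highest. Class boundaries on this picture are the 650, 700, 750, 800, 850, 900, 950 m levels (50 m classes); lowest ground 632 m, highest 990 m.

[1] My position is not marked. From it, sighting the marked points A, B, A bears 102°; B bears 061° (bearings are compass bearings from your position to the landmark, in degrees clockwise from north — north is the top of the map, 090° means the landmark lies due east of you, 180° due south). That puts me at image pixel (97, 391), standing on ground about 880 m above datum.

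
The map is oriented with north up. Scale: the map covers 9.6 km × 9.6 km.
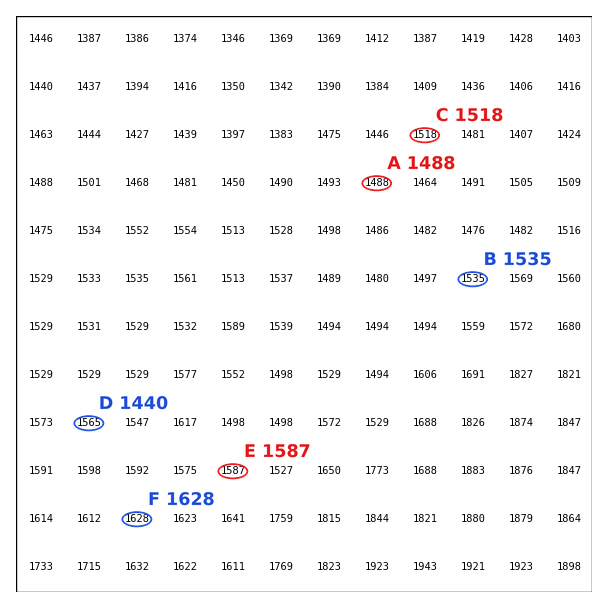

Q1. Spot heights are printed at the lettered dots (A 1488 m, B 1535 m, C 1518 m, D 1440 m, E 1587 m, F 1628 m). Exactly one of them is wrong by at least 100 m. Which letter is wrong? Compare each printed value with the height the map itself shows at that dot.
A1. D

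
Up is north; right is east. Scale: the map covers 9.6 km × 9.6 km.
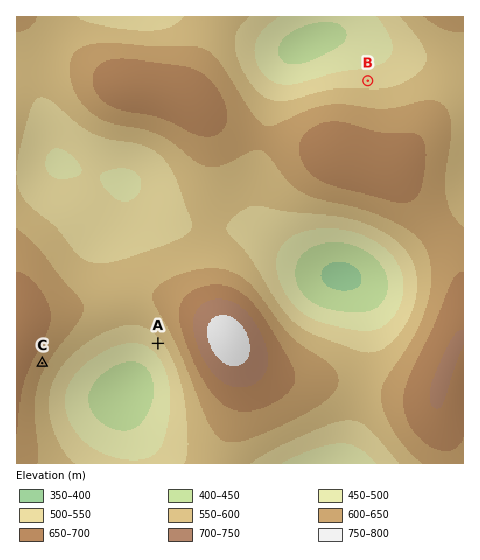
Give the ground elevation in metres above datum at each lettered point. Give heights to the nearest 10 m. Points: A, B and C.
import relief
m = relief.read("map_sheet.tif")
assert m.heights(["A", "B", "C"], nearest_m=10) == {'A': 530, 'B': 530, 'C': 620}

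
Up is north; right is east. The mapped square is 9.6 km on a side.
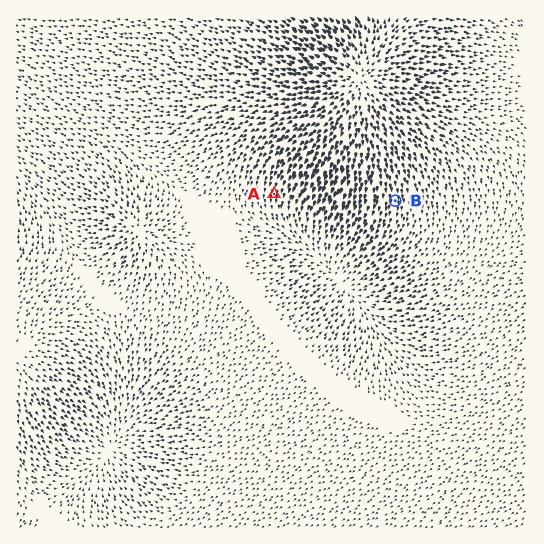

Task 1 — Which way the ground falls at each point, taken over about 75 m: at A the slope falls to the S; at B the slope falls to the S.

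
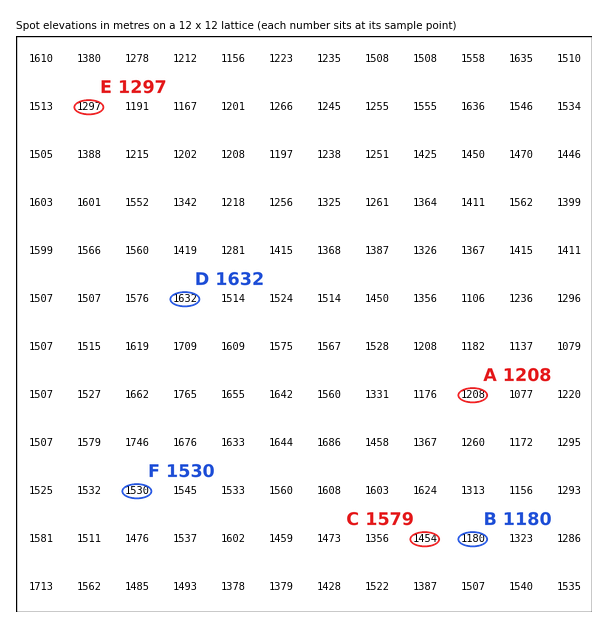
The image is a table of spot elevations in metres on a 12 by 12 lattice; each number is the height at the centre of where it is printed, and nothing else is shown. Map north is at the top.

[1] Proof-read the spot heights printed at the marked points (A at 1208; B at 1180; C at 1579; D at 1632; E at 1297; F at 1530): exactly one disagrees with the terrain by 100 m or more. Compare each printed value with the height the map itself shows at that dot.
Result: C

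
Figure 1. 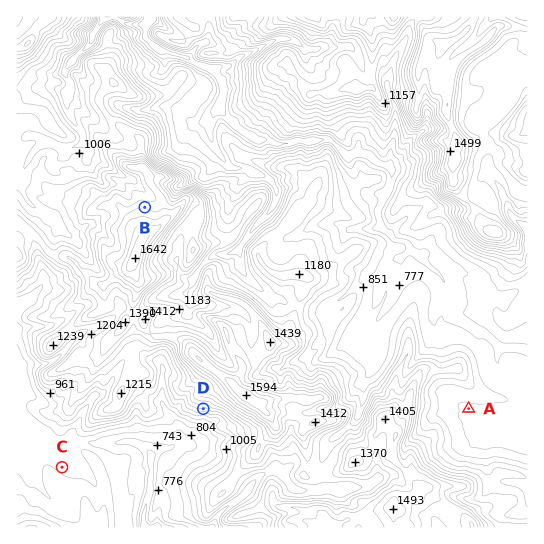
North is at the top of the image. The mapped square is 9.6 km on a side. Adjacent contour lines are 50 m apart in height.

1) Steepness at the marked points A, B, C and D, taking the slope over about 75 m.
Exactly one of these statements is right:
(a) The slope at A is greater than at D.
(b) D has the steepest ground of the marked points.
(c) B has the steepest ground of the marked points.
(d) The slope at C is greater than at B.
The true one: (b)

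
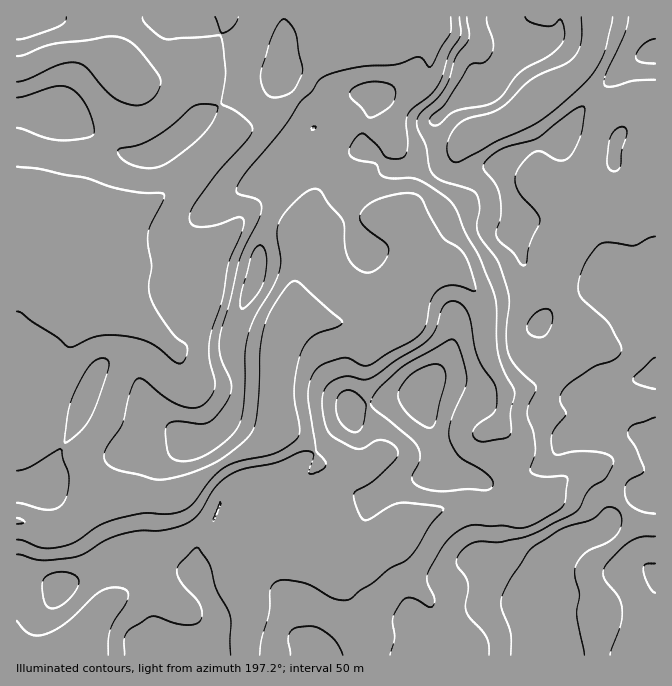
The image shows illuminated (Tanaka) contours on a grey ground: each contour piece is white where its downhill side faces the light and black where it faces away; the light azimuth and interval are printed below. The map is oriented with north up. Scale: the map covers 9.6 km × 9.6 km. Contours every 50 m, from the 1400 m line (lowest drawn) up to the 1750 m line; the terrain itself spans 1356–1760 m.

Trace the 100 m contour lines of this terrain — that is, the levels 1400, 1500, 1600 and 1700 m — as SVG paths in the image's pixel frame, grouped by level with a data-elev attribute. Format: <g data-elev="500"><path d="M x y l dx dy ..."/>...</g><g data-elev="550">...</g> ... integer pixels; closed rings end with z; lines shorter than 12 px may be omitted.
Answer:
<g data-elev="1400"><path d="M17 518l8 4-8 2"/><path d="M17 167l21 2 46 8 26 10 18 4 36 3-1 6-12 23-3 10 0 12 4 20-3 18 0 9 5 13 10 16 11 15 11 9 1 10-3 7-5 1-30-21-14-4-17-3-21 1-23 11-6 0-11-10-25-15-10-9-5-2"/><path d="M17 56l8-1 18-8 12-3 30-3 22-4 11 0 10 4 10 7 20 25 3 9-2 8-5 8-9 6-8 2-12-3-11-6-10-9-17-20-10-5-17 1-31 14-12 4"/></g><g data-elev="1500"><path d="M17 621l7 9 6 4 7 2 8-2 10-4 12-8 33-30 12-4 12 1 4 3 0 6-17 30-3 12 0 15"/><path d="M271 97l9 0 12-5 4-5 6-15-6-39-4-7-7-7-5 2-6 12-13 39 0 6 1 9 4 6z"/><path d="M451 17l-1 16-20 34-2 0-6-9-5-1-22 8-28 1-20 3-17 5-9 4-10 14-11 10-17 26-42 50-4 9 0 5 21 8 3 3 1 5-4 12-18 38-10 44-10 33 0 20 10 25 1 12-9 16-7 9-6 5-9 2-23-3-8 3-3 3-1 6 2 15 2 7 5 4 8 2 8 0 10-3 11-6 14-10 8-9 6-7 5-21 1-52 3-18 6-17 19-31 7-19 1-10-4-23 1-10 4-8 6-9 20-17 7-2 5 2 8 13 14 14 2 7 1 23 3 10 9 10 10 5 7-2 8-6 5-8 2-9-5-6-16-12-6-7-2-5 1-6 9-9 15-6 20-4 13 2 5 5 7 16 12 21 16 11 7 8 9 22 2 9-1 4-21-6-7 1-7 3-8 9-6 25-5 10-9 8-24 12-16 11-8 2-14-7-6-1-19 5-9 7-6 12-2 15 8 53 10 13-2 5-5 4-10 1 0-1 4-12 0-7-5-2-6 1-25 10-32 6-16 7-15 13-17 28-7 5-8 5-18 4-26 1-18 4-15 5-21 14-12 4-30 2-25-6"/></g><g data-elev="1600"><path d="M343 655l-5-10-6-8-12-8-10-3-13 1-7 5-2 8 2 15"/><path d="M430 490l15 1 23-2 17 1 5-1 3-4-1-5-6-7-28-17-8-16-1-8 2-10 14-34 2-8-2-12-5-17-3-8-5-4-50 28-23 21-8 14 0 3 4 5 34 27 8 8 3 7 0 6-8 17 0 5 6 6z"/><path d="M352 432l6-1 4-4 4-22-2-5-7-7-5-2-5-1-5 2-4 5-2 13 5 13z"/><path d="M467 17l2 16-1 7-12 17-7 21-5 12-7 9-18 16-2 5 0 7 9 18 3 22 5 8 10 6 28 9 6 7 2 11-3 15 1 9 4 8 16 22 10 31 1 10-3 32 2 18 7 13 21 21-9 25 1 6 5 14 2 15 0 8-5 15 2 3 8 3 26 1 2 3-2 18-2 7-5 5-31 17-10 1-14-2-32-1-10 4-10 7-11 12-14 27 1 9 6 14 0 7-2 2-4 0-10-7-8-2-5 0-3 3-9 17 2 20-5 17"/><path d="M613 17l-7 31-6 14-10 15-16 16-22 19-18 13-37 16-37 20-5 1-3-1-4-8-1-10 5-11 7-9 9-5 20-5 10-4 9-6 25-24 33-15 9-6 5-8 2-8 0-25"/></g><g data-elev="1700"><path d="M584 655l-7-38 3-22-5-18 0-9 4-8 6-6 25-13 9-9 3-8-1-9-3-5-6-3-7 1-9 9-6 3-31 10-26 17-6 7-17 26-9 20 1 10 9 24 0 21"/><path d="M655 536l-13 1-13 5-18 16-7 10-1 6 1 4 15 19 3 13-1 15-11 30"/><path d="M655 417l-21 8-6 5 0 7 8 11 8 22-2 3-13 8-3 4-1 5 2 10 5 6 10 6 13 2"/><path d="M655 358l-20 17-2 5 6 5 16 4"/><path d="M655 39l-11 5-6 6-2 7 1 3 3 2 15 2"/></g>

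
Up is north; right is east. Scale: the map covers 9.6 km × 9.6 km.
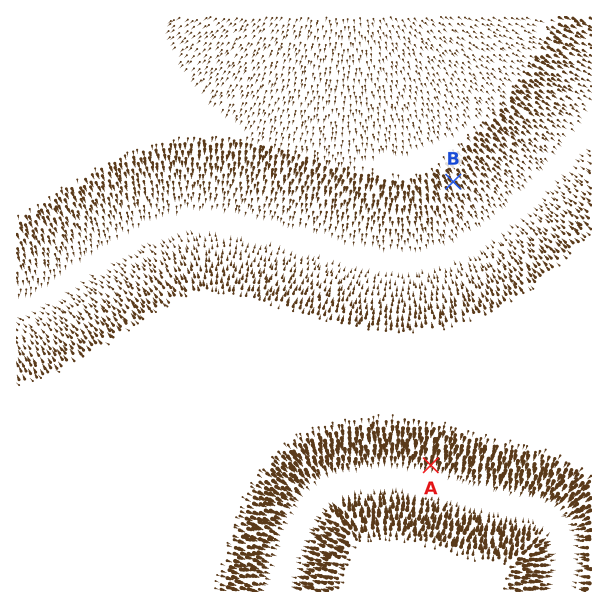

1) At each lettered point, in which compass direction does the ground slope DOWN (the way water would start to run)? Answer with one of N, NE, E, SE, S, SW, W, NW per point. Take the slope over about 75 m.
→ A S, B SE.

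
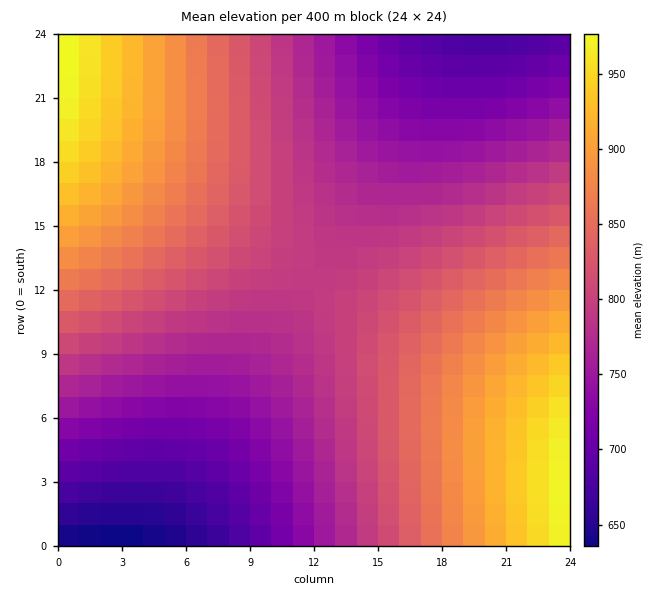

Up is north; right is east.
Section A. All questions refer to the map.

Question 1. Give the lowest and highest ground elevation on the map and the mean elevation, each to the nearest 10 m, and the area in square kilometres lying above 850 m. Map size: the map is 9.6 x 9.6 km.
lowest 630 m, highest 980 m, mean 810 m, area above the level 26.2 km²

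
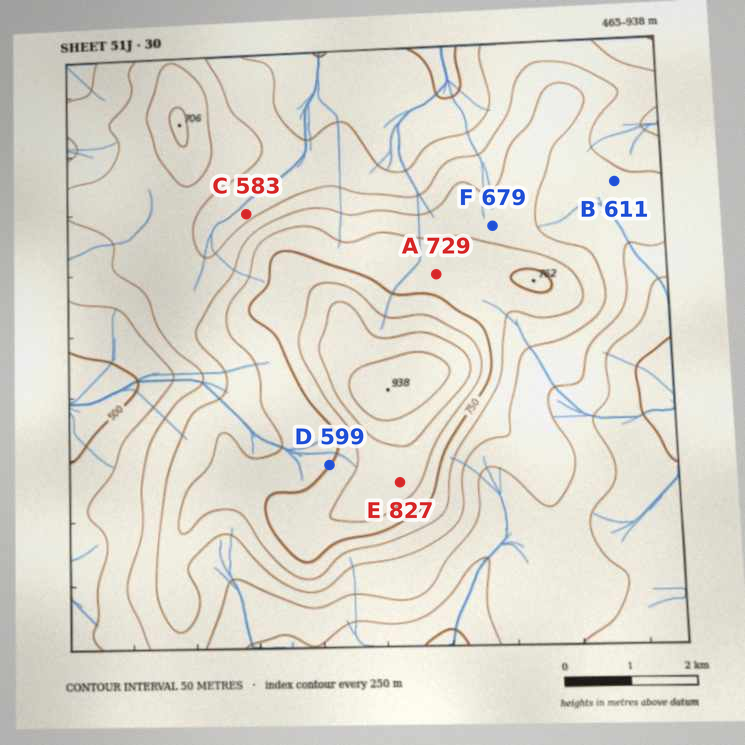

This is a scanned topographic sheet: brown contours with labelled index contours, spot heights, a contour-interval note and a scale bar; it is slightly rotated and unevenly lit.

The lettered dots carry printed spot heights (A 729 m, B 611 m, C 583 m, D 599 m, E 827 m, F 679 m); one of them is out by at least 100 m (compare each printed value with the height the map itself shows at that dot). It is D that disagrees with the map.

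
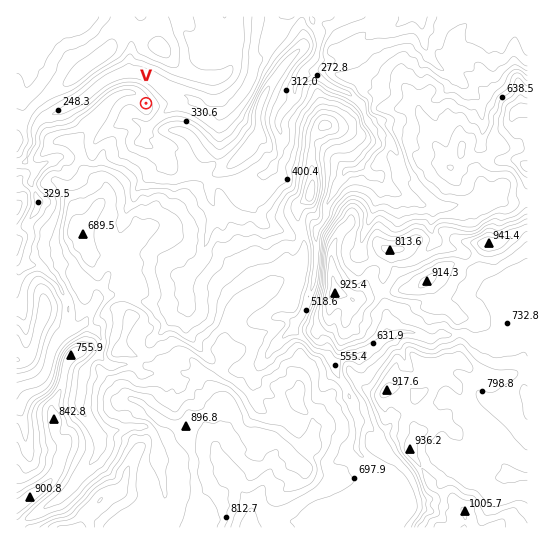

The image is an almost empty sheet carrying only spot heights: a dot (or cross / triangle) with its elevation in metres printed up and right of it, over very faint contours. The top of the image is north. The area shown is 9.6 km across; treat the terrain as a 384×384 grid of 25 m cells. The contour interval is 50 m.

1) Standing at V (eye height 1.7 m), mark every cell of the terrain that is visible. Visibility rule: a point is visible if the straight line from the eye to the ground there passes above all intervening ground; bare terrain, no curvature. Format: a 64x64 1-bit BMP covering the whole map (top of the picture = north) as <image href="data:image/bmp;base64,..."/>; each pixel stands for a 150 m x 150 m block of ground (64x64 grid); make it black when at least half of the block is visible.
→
<image width="64" height="64" href="data:image/bmp;base64,Qk0+AgAAAAAAAD4AAAAoAAAAQAAAAEAAAAABAAEAAAAAAAACAAATCwAAEwsAAAIAAAAAAAAA////AAAAAAAAAAAAAAAAAAAAAAAAAAAAAAAAAAAAAAAAAAAAAAAAAAAAAAAAAAAAAAAAAAAAAAAAAAAAAAAAAAAAAAAAAAAAAAAAAAAAAAAAAAAAAAAAAAAAAAAAAAAAAAAABgAAAAAAAAAHAAAAAAAAAAAAAAAAAAAAAAAAAAAAAAAAAAAAAAAAAHAAAAAAAAAAYAAAAAAAAAAAAAAAAAAAAAAAAAAAAAAAAAAAAAAAAAAAAAAAAAAAAAAAAAAAAAAAYAAAAAAAAAAgAAAAAAAAAAAAAAAAAAAAIAYAAAAAAAAgAgAAAAAAADACAAAAAAAAPAMAAAAAAAB/AwAAAAAAAH+DAAAAAAAAf/MAAAAAAAB/0wAAAAAAAH/zAAAAAAAAf/MAAAAABAB+MQAAAAAEADAggAAAAAHwIGAAAAAAA/gAYAAAAAAD+ABwAAAAABX8ADgAAAAAHfwAGAAAAAAf/AAYAAAAAH94AAgAAAAA//AACAAAAACf4BAIAAAAAN4AGAgAAAAB/AA8CAAAAAD8IDwMAAAAAHA8fA4AAAAAMB/8BgAABAAYB/wAAAAOAAgDzgAAAAYAAAfGAAAAAgAAD8MAAAAAAAAfwYAAAAAAADghgAAAAAAA8CDAAAAAAAHgIGAAAAAAAQAwcAAAAAACABBwAAAAAAAAEDAAAAAAAAAAEAAAAA=="/>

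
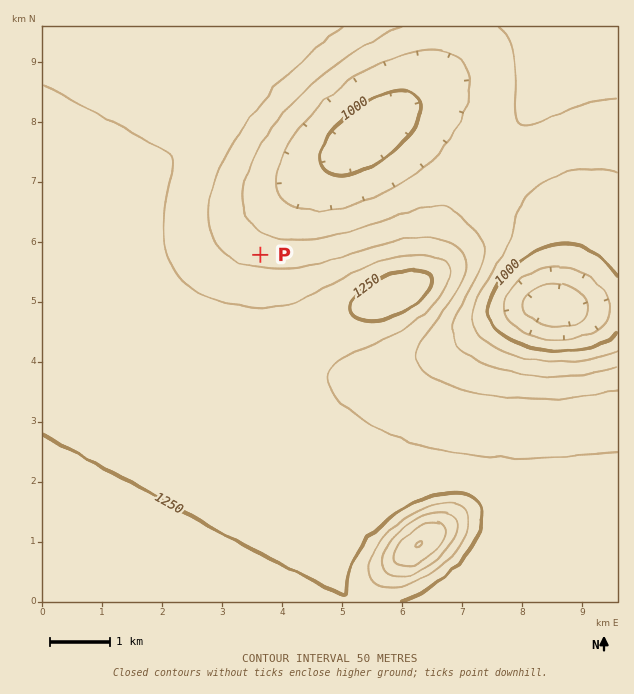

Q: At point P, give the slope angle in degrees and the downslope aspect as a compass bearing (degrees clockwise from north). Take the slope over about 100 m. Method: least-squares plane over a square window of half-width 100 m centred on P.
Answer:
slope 5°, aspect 14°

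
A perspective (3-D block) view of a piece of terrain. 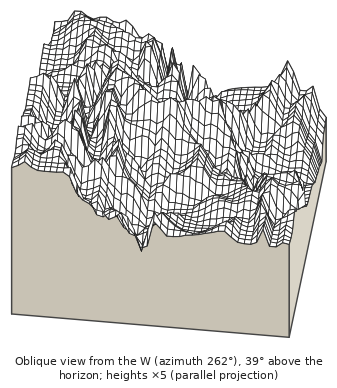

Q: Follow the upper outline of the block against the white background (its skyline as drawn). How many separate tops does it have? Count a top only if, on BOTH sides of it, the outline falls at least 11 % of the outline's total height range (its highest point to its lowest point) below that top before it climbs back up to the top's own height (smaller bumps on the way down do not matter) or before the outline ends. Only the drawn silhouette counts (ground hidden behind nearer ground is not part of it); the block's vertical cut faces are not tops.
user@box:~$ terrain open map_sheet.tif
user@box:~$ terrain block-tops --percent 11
4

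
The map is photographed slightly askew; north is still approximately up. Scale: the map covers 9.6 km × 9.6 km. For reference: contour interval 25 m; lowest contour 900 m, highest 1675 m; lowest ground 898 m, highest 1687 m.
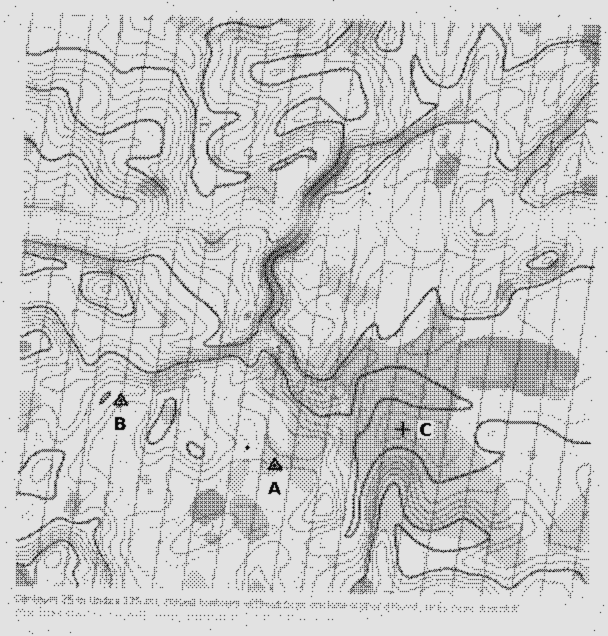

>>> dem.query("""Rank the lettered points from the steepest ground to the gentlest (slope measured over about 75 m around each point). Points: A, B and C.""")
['B', 'A', 'C']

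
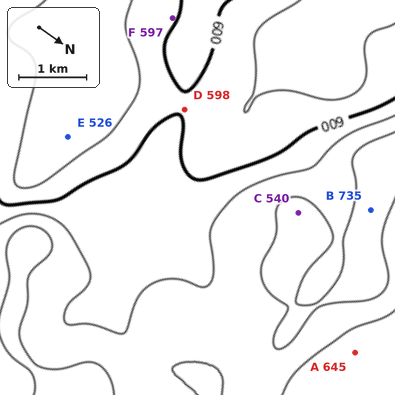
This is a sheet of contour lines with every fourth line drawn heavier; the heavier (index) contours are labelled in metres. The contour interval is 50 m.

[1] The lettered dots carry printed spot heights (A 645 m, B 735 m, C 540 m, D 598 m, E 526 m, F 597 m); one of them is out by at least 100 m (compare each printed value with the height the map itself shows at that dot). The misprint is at C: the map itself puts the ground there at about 715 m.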